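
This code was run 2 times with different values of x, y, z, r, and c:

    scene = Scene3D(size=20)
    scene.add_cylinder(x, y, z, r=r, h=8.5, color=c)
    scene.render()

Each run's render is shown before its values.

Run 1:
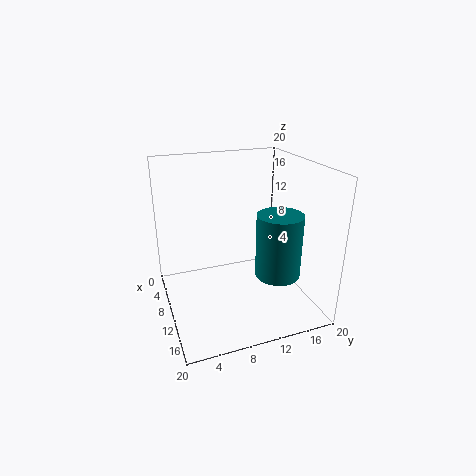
x = 14.5
y = 14
z = 6
r = 3
c = 'teal'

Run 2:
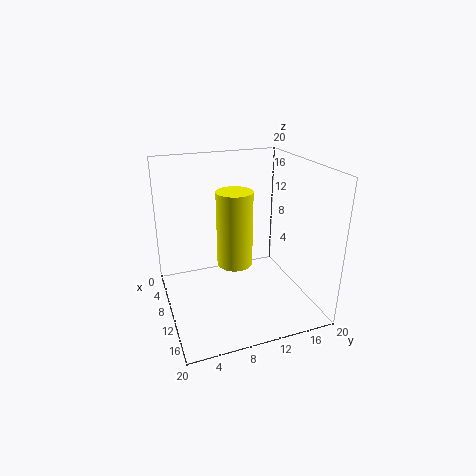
x = 17
y = 7
z = 10.5
r = 2
c = 'yellow'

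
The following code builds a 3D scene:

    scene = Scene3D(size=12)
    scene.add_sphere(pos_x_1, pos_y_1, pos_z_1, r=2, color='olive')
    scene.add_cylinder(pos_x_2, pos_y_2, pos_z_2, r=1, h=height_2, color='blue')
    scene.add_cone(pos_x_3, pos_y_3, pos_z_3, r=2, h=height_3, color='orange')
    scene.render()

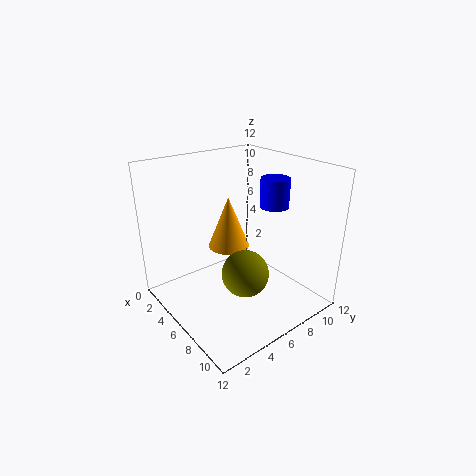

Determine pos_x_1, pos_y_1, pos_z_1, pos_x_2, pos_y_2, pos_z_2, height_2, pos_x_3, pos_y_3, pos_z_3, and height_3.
pos_x_1 = 7; pos_y_1 = 6; pos_z_1 = 3; pos_x_2 = 10; pos_y_2 = 6; pos_z_2 = 10; height_2 = 2; pos_x_3 = 2; pos_y_3 = 8; pos_z_3 = 3; height_3 = 5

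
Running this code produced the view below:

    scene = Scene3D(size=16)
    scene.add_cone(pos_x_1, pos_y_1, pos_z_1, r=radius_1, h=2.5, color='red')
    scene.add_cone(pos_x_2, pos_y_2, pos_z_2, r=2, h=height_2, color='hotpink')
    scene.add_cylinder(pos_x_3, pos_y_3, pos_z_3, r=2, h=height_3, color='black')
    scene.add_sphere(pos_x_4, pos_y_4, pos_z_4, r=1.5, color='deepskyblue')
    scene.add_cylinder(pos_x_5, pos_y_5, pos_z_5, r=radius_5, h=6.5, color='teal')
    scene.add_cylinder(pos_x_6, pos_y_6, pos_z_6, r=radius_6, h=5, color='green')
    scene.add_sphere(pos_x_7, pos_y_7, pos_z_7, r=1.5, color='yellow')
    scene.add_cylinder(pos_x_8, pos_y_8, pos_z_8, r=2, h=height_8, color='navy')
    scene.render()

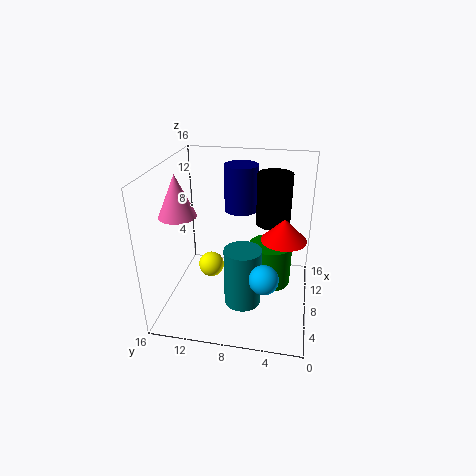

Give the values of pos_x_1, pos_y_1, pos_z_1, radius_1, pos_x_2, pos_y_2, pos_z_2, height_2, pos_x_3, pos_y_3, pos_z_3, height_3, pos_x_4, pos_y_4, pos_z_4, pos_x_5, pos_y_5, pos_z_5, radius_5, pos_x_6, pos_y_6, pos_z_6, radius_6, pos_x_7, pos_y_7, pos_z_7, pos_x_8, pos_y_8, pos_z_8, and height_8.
pos_x_1 = 8.5, pos_y_1 = 3, pos_z_1 = 8, radius_1 = 2.5, pos_x_2 = 6, pos_y_2 = 14, pos_z_2 = 11, height_2 = 4.5, pos_x_3 = 11.5, pos_y_3 = 4.5, pos_z_3 = 8.5, height_3 = 6, pos_x_4 = 3.5, pos_y_4 = 4.5, pos_z_4 = 6, pos_x_5 = 5.5, pos_y_5 = 7, pos_z_5 = 1.5, radius_5 = 2, pos_x_6 = 10, pos_y_6 = 4.5, pos_z_6 = 1.5, radius_6 = 2.5, pos_x_7 = 9, pos_y_7 = 11.5, pos_z_7 = 3.5, pos_x_8 = 12.5, pos_y_8 = 8.5, pos_z_8 = 9.5, height_8 = 5.5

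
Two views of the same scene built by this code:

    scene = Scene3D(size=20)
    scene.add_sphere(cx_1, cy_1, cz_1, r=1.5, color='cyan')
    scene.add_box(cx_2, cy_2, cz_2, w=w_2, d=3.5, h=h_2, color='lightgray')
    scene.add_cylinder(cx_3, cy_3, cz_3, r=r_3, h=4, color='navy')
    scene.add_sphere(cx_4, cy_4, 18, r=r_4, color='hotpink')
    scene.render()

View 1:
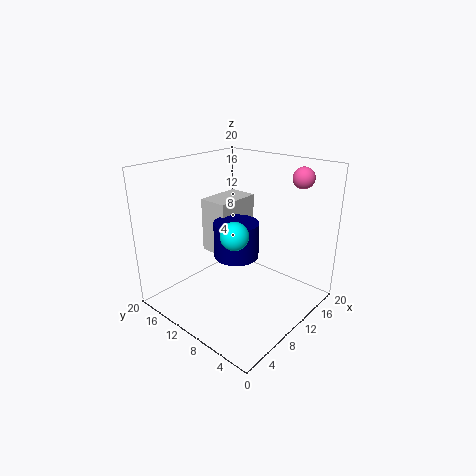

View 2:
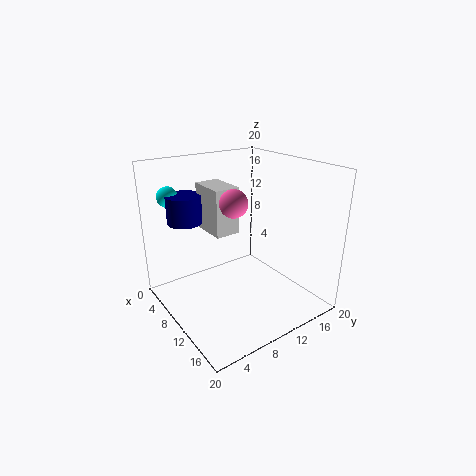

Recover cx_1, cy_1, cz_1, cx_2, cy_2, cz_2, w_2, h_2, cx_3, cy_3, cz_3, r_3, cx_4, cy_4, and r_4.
cx_1 = 2, cy_1 = 3.5, cz_1 = 15, cx_2 = 4, cy_2 = 7, cz_2 = 10.5, w_2 = 5.5, h_2 = 6.5, cx_3 = 4, cy_3 = 5, cz_3 = 11.5, r_3 = 2.5, cx_4 = 17, cy_4 = 4.5, r_4 = 1.5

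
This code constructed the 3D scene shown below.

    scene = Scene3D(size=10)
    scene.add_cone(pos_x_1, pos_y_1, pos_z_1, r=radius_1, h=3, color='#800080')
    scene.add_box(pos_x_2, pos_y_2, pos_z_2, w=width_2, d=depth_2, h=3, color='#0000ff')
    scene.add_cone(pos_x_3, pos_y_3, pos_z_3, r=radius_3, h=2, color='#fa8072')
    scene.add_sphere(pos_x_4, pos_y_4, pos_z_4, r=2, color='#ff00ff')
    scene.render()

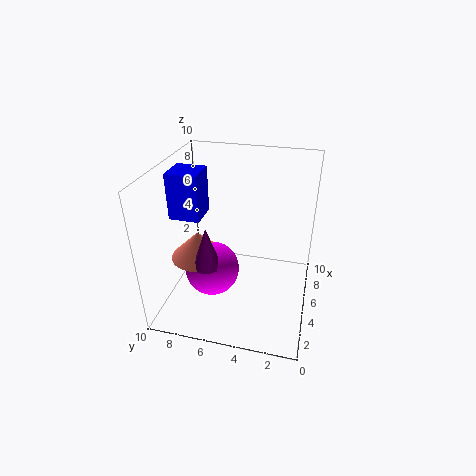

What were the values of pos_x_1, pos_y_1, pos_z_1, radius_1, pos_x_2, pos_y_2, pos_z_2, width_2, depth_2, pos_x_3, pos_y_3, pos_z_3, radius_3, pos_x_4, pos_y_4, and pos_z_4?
pos_x_1 = 4; pos_y_1 = 7; pos_z_1 = 3; radius_1 = 1; pos_x_2 = 3; pos_y_2 = 7; pos_z_2 = 7; width_2 = 2; depth_2 = 2; pos_x_3 = 5; pos_y_3 = 8; pos_z_3 = 3; radius_3 = 2; pos_x_4 = 5; pos_y_4 = 7; pos_z_4 = 2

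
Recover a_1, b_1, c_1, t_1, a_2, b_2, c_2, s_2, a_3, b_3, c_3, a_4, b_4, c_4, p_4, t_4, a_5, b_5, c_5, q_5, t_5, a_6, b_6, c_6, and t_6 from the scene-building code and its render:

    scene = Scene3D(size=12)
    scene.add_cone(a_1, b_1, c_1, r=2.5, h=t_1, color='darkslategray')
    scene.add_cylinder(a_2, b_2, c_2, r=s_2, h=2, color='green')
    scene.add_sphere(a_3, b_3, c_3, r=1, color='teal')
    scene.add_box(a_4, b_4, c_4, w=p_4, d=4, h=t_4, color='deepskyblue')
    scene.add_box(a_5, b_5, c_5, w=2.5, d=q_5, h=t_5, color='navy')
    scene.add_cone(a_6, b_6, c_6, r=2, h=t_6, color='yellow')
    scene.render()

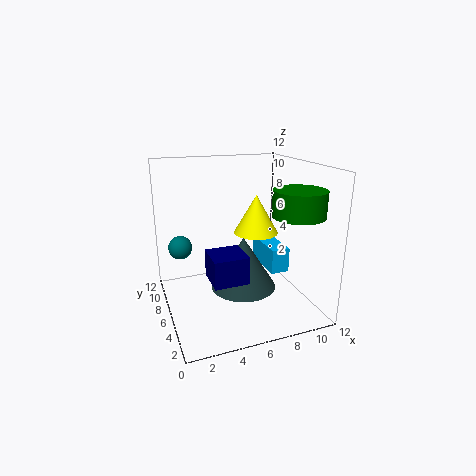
a_1 = 5.5
b_1 = 3.5
c_1 = 3
t_1 = 4
a_2 = 9.5
b_2 = 2.5
c_2 = 8.5
s_2 = 2
a_3 = 1.5
b_3 = 8
c_3 = 5
a_4 = 8
b_4 = 3.5
c_4 = 3.5
p_4 = 1.5
t_4 = 2
a_5 = 2.5
b_5 = 1
c_5 = 4.5
q_5 = 2.5
t_5 = 2
a_6 = 8.5
b_6 = 8
c_6 = 5.5
t_6 = 3.5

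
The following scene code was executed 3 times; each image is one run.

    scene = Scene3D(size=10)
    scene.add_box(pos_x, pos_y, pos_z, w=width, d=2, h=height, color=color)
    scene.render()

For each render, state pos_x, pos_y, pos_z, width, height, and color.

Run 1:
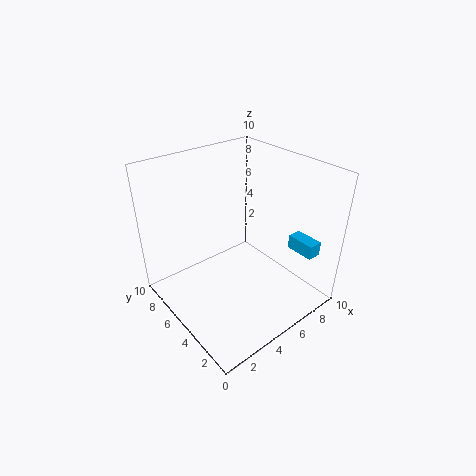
pos_x = 8, pos_y = 1, pos_z = 4, width = 1, height = 1, color = 'deepskyblue'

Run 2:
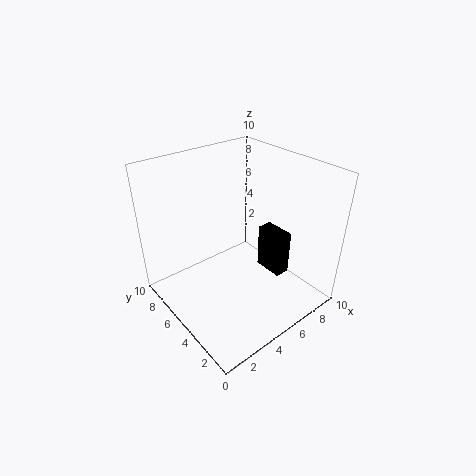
pos_x = 6, pos_y = 2, pos_z = 3, width = 1, height = 3, color = 'black'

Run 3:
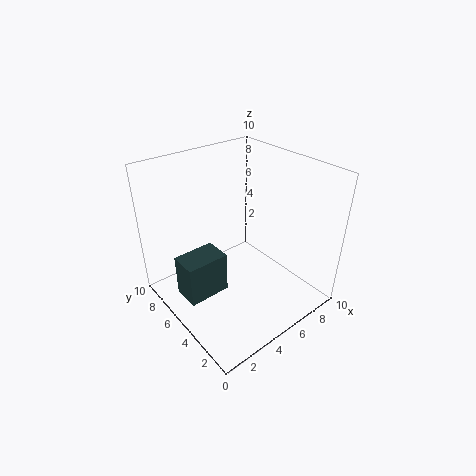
pos_x = 1, pos_y = 5, pos_z = 1, width = 3, height = 3, color = 'darkslategray'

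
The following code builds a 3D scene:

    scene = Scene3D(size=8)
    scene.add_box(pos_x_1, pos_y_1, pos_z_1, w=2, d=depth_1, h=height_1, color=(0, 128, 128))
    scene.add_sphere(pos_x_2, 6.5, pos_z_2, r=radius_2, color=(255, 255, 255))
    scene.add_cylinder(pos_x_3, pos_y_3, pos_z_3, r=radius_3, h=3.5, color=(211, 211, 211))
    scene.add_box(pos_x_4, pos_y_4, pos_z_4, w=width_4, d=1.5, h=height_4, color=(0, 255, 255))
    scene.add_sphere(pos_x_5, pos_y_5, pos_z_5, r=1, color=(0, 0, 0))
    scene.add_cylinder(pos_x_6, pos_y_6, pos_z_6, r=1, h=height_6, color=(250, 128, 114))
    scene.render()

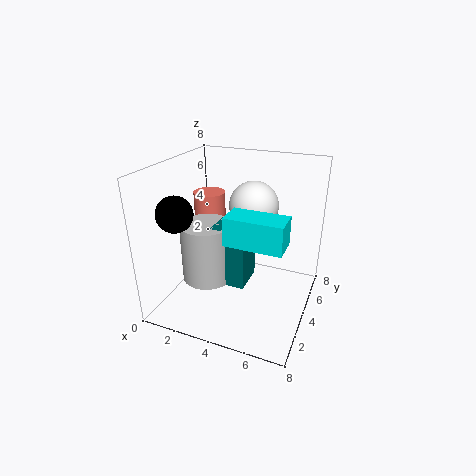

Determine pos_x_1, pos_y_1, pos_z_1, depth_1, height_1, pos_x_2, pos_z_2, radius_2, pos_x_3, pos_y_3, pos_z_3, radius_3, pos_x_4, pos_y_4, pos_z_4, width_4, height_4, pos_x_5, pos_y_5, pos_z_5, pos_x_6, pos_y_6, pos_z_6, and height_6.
pos_x_1 = 2.5
pos_y_1 = 3.5
pos_z_1 = 1
depth_1 = 2
height_1 = 3.5
pos_x_2 = 4
pos_z_2 = 5
radius_2 = 1.5
pos_x_3 = 2
pos_y_3 = 4
pos_z_3 = 1
radius_3 = 1.5
pos_x_4 = 4
pos_y_4 = 2
pos_z_4 = 4.5
width_4 = 3
height_4 = 1.5
pos_x_5 = 1
pos_y_5 = 2.5
pos_z_5 = 5.5
pos_x_6 = 1
pos_y_6 = 6.5
pos_z_6 = 2
height_6 = 3.5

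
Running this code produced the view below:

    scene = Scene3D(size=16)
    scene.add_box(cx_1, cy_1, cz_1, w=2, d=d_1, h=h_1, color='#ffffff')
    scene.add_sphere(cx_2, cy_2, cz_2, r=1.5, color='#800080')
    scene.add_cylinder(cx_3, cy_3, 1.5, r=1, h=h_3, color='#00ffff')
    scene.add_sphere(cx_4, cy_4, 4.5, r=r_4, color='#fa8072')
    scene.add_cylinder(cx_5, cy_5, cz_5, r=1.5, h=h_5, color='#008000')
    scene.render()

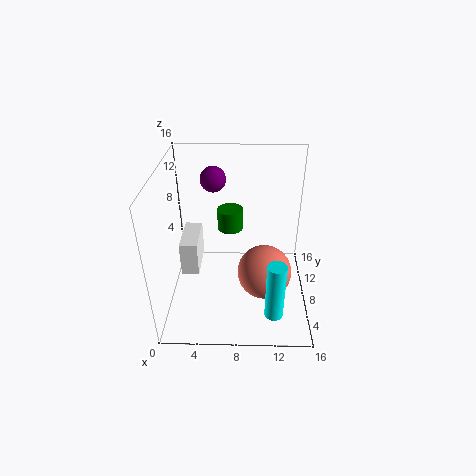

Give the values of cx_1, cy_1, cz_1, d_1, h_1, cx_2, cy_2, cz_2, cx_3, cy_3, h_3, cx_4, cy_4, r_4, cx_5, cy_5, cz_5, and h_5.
cx_1 = 1.5, cy_1 = 7, cz_1 = 3.5, d_1 = 5, h_1 = 4, cx_2 = 5, cy_2 = 12.5, cz_2 = 13, cx_3 = 12, cy_3 = 3, h_3 = 6.5, cx_4 = 11, cy_4 = 6.5, r_4 = 3, cx_5 = 7, cy_5 = 11, cz_5 = 7.5, h_5 = 2.5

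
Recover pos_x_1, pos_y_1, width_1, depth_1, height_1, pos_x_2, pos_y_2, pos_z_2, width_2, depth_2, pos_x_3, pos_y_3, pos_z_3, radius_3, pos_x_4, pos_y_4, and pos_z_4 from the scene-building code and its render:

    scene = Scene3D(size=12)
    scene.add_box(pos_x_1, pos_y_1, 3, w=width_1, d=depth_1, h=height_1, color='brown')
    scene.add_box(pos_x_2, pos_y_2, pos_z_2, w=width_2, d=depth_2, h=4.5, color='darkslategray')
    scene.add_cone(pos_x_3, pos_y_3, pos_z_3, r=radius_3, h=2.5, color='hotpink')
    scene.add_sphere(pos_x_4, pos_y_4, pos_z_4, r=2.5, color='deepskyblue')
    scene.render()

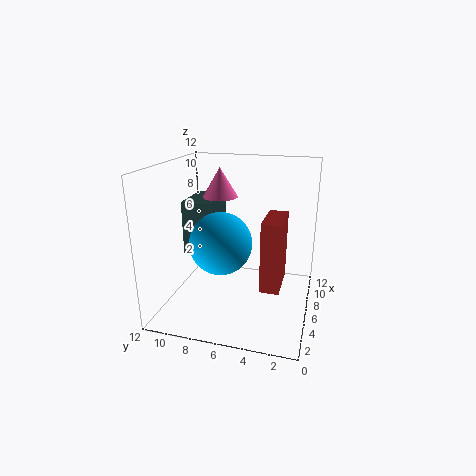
pos_x_1 = 3, pos_y_1 = 2, width_1 = 3.5, depth_1 = 1.5, height_1 = 5.5, pos_x_2 = 5, pos_y_2 = 8, pos_z_2 = 4.5, width_2 = 4, depth_2 = 2.5, pos_x_3 = 7.5, pos_y_3 = 8, pos_z_3 = 9, radius_3 = 1.5, pos_x_4 = 4.5, pos_y_4 = 7, pos_z_4 = 6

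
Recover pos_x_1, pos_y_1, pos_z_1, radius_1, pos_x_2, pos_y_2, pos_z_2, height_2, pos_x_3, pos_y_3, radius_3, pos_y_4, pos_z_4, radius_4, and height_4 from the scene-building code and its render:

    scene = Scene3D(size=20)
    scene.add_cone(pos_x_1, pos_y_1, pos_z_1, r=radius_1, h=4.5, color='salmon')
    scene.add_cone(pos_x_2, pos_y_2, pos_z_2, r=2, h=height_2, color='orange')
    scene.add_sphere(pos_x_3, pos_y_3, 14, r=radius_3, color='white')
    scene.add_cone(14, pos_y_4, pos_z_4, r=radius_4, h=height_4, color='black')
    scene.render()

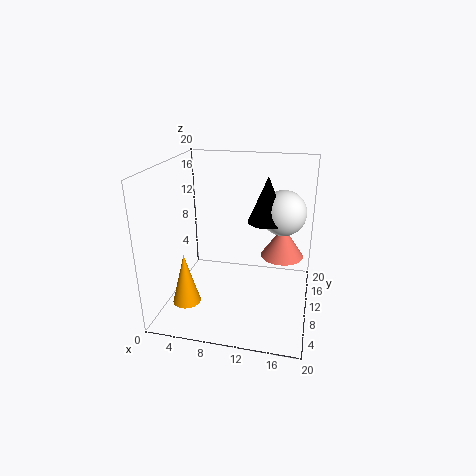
pos_x_1 = 16; pos_y_1 = 12; pos_z_1 = 7; radius_1 = 3; pos_x_2 = 3; pos_y_2 = 7; pos_z_2 = 0.5; height_2 = 7.5; pos_x_3 = 16; pos_y_3 = 10.5; radius_3 = 3; pos_y_4 = 9.5; pos_z_4 = 13; radius_4 = 2.5; height_4 = 6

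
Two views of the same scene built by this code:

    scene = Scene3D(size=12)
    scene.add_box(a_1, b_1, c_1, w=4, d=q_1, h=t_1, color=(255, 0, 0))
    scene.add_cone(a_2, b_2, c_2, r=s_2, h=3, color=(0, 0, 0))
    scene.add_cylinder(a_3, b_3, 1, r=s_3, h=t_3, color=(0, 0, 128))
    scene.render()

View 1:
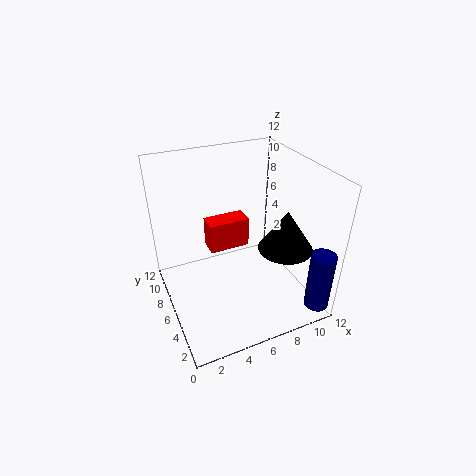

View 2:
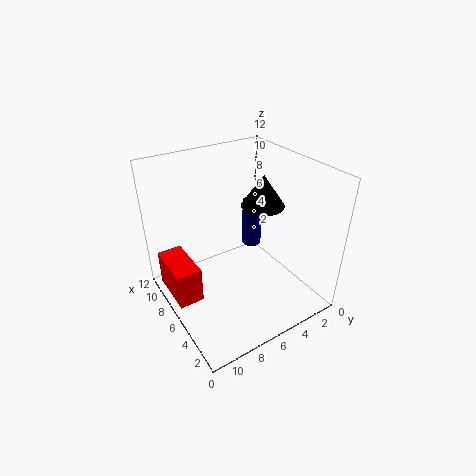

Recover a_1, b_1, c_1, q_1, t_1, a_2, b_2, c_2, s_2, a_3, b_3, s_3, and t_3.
a_1 = 5; b_1 = 10; c_1 = 2; q_1 = 2; t_1 = 3; a_2 = 8; b_2 = 2; c_2 = 7; s_2 = 2; a_3 = 11; b_3 = 1; s_3 = 1; t_3 = 5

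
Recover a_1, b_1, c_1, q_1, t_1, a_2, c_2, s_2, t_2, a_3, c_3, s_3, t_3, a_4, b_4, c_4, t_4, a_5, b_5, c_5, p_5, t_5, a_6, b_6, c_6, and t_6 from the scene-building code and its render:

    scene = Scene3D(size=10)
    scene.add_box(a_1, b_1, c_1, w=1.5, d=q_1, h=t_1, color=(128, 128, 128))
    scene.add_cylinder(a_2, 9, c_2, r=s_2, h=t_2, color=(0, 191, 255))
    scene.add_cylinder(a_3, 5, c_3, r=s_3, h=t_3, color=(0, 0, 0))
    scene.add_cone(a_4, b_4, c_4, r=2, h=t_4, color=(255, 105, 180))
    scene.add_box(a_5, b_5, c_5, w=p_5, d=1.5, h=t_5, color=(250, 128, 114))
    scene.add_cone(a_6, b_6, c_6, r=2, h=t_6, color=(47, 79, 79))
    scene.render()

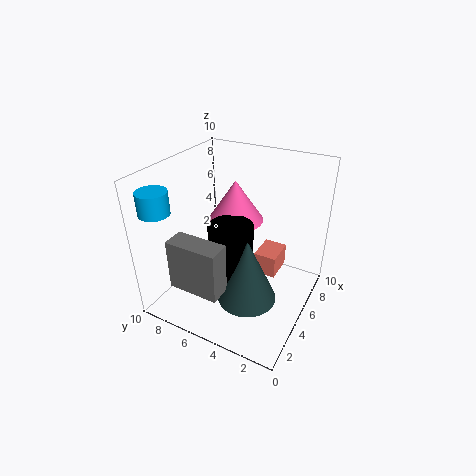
a_1 = 1, b_1 = 4.5, c_1 = 2.5, q_1 = 3.5, t_1 = 3.5, a_2 = 1.5, c_2 = 7.5, s_2 = 1, t_2 = 1.5, a_3 = 4, c_3 = 2, s_3 = 1.5, t_3 = 4.5, a_4 = 6.5, b_4 = 6, c_4 = 5.5, t_4 = 3, a_5 = 4.5, b_5 = 2, c_5 = 3, p_5 = 2, t_5 = 1.5, a_6 = 3.5, b_6 = 3.5, c_6 = 1.5, t_6 = 4.5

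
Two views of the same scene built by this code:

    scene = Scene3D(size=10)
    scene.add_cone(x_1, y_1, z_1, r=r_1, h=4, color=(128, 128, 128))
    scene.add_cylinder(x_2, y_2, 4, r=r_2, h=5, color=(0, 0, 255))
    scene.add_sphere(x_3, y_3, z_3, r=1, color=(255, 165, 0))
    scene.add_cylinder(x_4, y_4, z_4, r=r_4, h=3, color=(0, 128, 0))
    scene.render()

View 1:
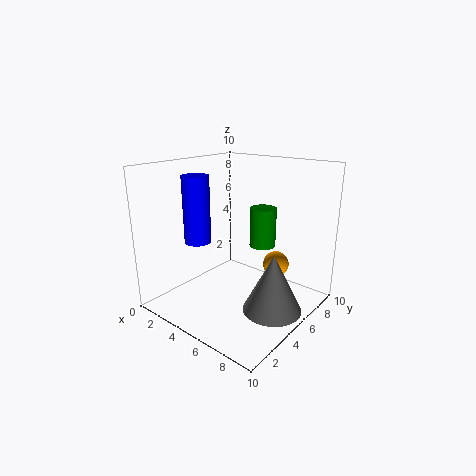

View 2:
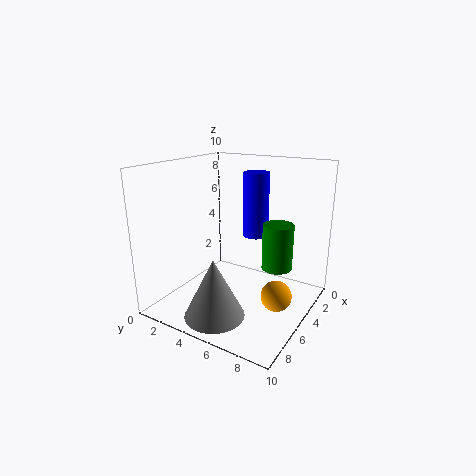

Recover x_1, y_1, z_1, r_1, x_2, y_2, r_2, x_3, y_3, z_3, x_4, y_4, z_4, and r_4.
x_1 = 8; y_1 = 5; z_1 = 0.5; r_1 = 2; x_2 = 1.5; y_2 = 4.5; r_2 = 1; x_3 = 6; y_3 = 8.5; z_3 = 2; x_4 = 5; y_4 = 8; z_4 = 3.5; r_4 = 1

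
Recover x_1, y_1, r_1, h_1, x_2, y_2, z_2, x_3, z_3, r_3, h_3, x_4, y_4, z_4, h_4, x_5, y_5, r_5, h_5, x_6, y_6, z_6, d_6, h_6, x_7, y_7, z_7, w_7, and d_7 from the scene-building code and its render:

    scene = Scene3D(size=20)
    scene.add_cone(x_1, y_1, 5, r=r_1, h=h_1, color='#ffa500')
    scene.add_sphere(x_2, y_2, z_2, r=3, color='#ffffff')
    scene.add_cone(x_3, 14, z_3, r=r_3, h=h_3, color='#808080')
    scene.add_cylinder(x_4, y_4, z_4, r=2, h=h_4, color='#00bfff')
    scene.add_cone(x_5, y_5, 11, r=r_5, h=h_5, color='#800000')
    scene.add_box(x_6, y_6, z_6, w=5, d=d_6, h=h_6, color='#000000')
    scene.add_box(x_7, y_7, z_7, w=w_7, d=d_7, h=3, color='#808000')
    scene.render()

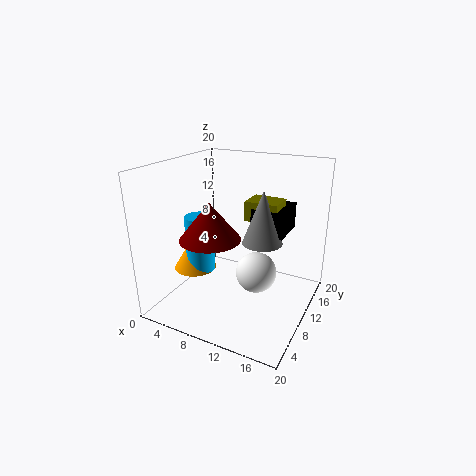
x_1 = 4; y_1 = 8; r_1 = 3; h_1 = 5; x_2 = 12; y_2 = 12; z_2 = 4; x_3 = 12; z_3 = 8; r_3 = 3; h_3 = 8; x_4 = 5; y_4 = 8; z_4 = 5; h_4 = 8; x_5 = 8; y_5 = 6; r_5 = 4; h_5 = 5; x_6 = 10; y_6 = 14; z_6 = 9; d_6 = 6; h_6 = 4; x_7 = 9; y_7 = 14; z_7 = 11; w_7 = 5; d_7 = 4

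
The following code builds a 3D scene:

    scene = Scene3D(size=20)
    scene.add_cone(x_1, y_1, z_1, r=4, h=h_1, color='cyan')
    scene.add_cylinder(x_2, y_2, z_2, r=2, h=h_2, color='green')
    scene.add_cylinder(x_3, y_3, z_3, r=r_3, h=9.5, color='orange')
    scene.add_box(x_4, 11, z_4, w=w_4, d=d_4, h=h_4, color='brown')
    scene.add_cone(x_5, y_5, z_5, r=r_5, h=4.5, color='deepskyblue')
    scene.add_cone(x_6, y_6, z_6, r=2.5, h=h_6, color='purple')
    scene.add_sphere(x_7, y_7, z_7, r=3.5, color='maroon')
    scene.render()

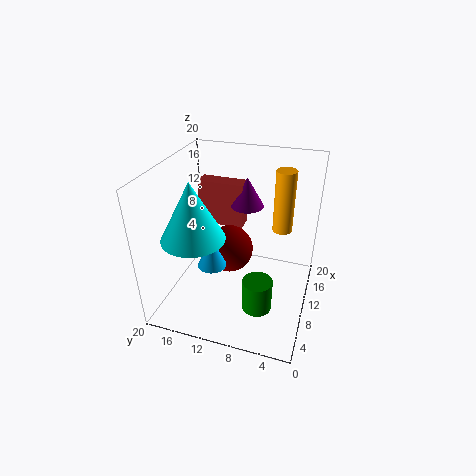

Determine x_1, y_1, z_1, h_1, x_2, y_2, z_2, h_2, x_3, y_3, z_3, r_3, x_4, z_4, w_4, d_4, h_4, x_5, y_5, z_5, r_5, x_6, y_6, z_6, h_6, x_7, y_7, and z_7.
x_1 = 4.5
y_1 = 14
z_1 = 12.5
h_1 = 7.5
x_2 = 6
y_2 = 6
z_2 = 2
h_2 = 4.5
x_3 = 16.5
y_3 = 5
z_3 = 8.5
r_3 = 1.5
x_4 = 15
z_4 = 8.5
w_4 = 2.5
d_4 = 7
h_4 = 7
x_5 = 7.5
y_5 = 13
z_5 = 6.5
r_5 = 2
x_6 = 16
y_6 = 10.5
z_6 = 12
h_6 = 4.5
x_7 = 12
y_7 = 12
z_7 = 6.5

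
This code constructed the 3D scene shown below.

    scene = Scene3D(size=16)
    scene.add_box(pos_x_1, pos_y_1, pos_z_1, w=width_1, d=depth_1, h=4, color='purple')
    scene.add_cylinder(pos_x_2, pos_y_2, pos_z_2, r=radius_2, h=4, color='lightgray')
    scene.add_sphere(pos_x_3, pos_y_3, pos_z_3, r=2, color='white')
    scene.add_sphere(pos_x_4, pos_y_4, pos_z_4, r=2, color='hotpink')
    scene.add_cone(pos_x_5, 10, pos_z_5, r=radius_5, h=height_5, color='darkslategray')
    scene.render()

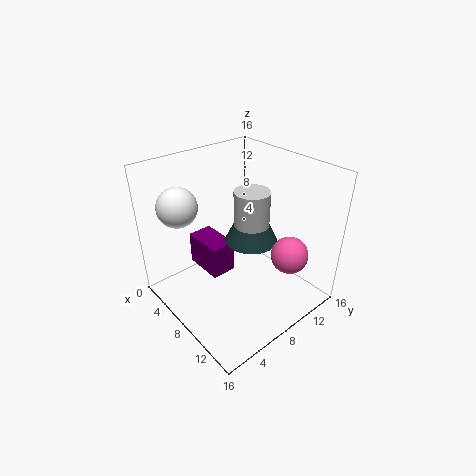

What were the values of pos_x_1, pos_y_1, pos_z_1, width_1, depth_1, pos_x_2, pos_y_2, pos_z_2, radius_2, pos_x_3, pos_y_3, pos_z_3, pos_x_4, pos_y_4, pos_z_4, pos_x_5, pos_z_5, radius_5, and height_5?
pos_x_1 = 1, pos_y_1 = 6, pos_z_1 = 2, width_1 = 5, depth_1 = 3, pos_x_2 = 8, pos_y_2 = 10, pos_z_2 = 9, radius_2 = 2, pos_x_3 = 6, pos_y_3 = 2, pos_z_3 = 13, pos_x_4 = 13, pos_y_4 = 11, pos_z_4 = 7, pos_x_5 = 8, pos_z_5 = 7, radius_5 = 3, height_5 = 6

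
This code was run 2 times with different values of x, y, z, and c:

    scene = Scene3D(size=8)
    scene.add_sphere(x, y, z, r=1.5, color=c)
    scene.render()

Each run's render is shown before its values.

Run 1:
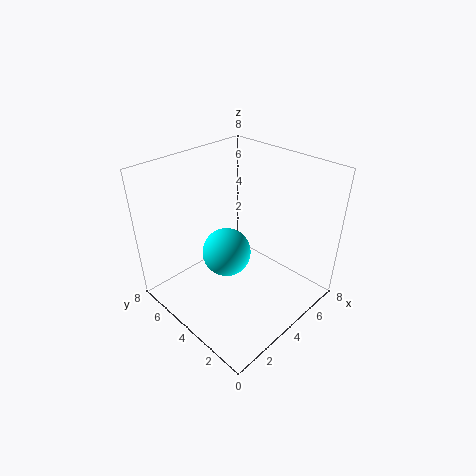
x = 4.5, y = 5.5, z = 2, c = 'cyan'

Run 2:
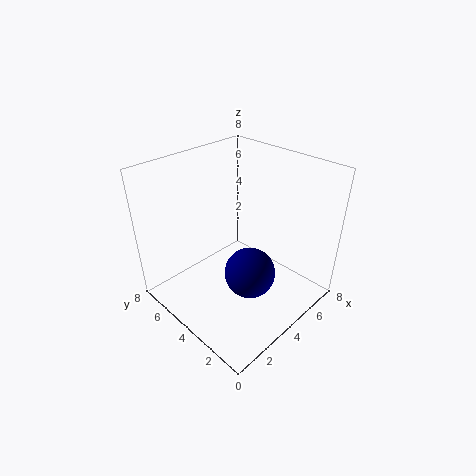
x = 4.5, y = 3.5, z = 1.5, c = 'navy'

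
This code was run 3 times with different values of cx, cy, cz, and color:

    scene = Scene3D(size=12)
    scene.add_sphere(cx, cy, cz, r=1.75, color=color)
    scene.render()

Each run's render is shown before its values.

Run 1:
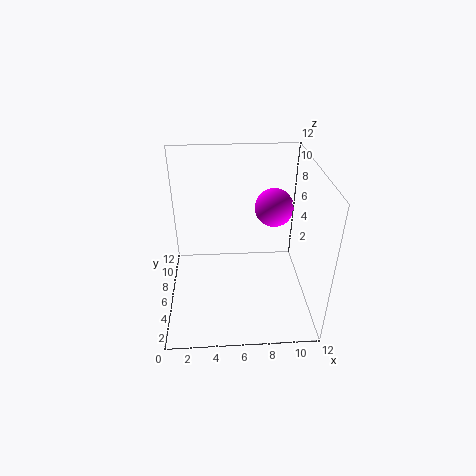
cx = 9.5, cy = 9.25, cz = 7, color = 'magenta'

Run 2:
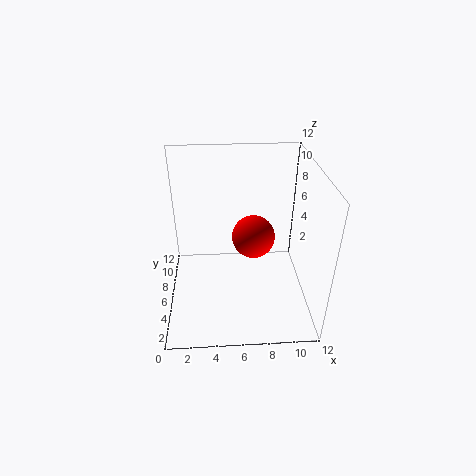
cx = 7.25, cy = 5.75, cz = 6.25, color = 'red'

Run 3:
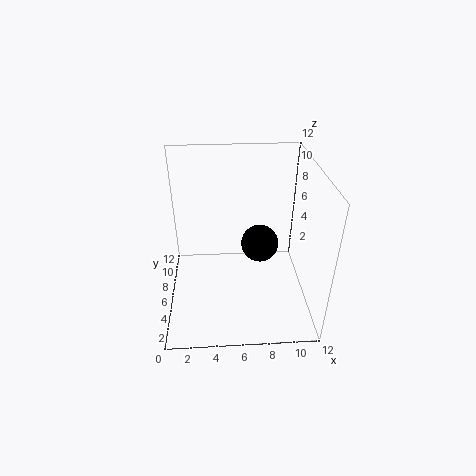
cx = 8.25, cy = 8.75, cz = 3.5, color = 'black'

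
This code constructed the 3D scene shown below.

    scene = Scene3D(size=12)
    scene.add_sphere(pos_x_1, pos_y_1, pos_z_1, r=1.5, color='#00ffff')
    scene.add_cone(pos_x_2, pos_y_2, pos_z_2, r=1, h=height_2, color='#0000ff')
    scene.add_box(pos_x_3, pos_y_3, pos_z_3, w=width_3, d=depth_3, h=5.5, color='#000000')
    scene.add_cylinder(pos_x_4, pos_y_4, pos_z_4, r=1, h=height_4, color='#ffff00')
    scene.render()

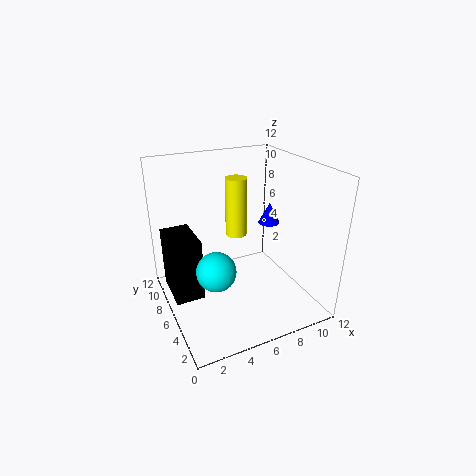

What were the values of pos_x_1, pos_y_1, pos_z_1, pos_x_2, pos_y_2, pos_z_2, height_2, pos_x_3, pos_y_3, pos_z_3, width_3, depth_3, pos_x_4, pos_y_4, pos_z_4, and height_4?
pos_x_1 = 3, pos_y_1 = 3.5, pos_z_1 = 5, pos_x_2 = 10.5, pos_y_2 = 8.5, pos_z_2 = 5.5, height_2 = 2, pos_x_3 = 0.5, pos_y_3 = 6.5, pos_z_3 = 0.5, width_3 = 2.5, depth_3 = 4, pos_x_4 = 7.5, pos_y_4 = 9.5, pos_z_4 = 4.5, height_4 = 5.5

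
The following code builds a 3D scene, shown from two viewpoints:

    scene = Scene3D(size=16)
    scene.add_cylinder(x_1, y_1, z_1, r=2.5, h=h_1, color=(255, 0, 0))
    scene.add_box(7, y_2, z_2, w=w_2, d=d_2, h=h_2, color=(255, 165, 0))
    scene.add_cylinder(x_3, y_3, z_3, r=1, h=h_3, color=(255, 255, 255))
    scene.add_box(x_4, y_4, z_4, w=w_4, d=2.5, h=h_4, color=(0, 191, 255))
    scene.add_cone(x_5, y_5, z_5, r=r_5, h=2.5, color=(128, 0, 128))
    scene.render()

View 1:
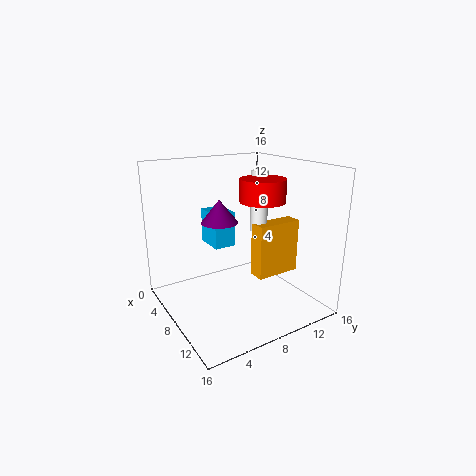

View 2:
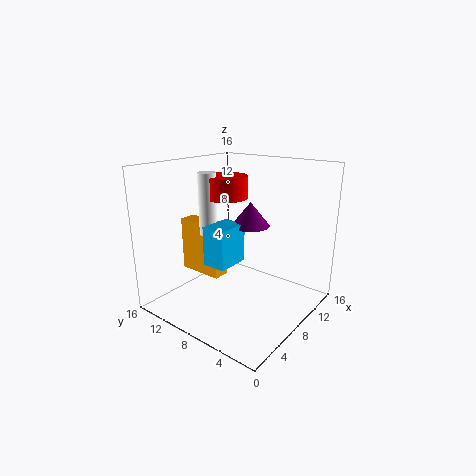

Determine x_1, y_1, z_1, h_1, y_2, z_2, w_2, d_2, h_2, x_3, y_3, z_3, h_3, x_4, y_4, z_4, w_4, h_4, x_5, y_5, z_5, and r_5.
x_1 = 9, y_1 = 10.5, z_1 = 12, h_1 = 2.5, y_2 = 10.5, z_2 = 2.5, w_2 = 2, d_2 = 5.5, h_2 = 6.5, x_3 = 7, y_3 = 11.5, z_3 = 8, h_3 = 7, x_4 = 3, y_4 = 6, z_4 = 6.5, w_4 = 3.5, h_4 = 4, x_5 = 7.5, y_5 = 6, z_5 = 10, r_5 = 2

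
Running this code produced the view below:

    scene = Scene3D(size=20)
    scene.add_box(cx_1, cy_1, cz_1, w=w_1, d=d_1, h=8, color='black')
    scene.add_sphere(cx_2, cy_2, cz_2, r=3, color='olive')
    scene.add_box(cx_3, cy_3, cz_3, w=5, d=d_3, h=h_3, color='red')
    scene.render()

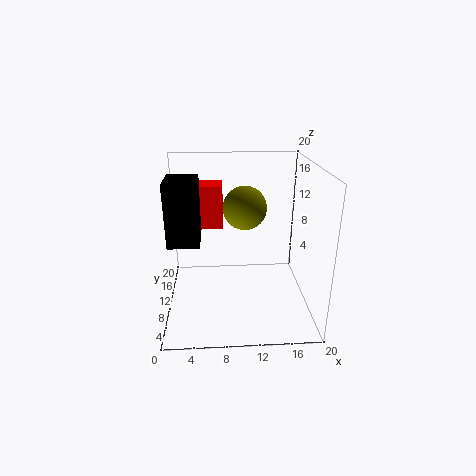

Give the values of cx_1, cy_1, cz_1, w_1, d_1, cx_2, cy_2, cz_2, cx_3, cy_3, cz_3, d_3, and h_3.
cx_1 = 1, cy_1 = 5, cz_1 = 11, w_1 = 4, d_1 = 5, cx_2 = 11, cy_2 = 11, cz_2 = 14, cx_3 = 3, cy_3 = 11, cz_3 = 11, d_3 = 4, h_3 = 6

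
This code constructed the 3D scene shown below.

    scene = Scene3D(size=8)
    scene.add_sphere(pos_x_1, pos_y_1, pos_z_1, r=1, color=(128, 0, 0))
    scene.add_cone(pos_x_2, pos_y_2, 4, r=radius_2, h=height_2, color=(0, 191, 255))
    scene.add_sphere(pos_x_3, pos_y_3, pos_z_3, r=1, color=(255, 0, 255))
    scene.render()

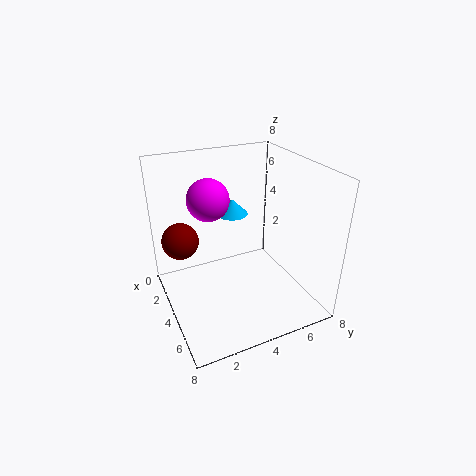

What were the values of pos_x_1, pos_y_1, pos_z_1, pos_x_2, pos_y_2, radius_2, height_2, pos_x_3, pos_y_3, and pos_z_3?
pos_x_1 = 3, pos_y_1 = 1, pos_z_1 = 4, pos_x_2 = 1, pos_y_2 = 5, radius_2 = 1, height_2 = 1, pos_x_3 = 5, pos_y_3 = 2, pos_z_3 = 7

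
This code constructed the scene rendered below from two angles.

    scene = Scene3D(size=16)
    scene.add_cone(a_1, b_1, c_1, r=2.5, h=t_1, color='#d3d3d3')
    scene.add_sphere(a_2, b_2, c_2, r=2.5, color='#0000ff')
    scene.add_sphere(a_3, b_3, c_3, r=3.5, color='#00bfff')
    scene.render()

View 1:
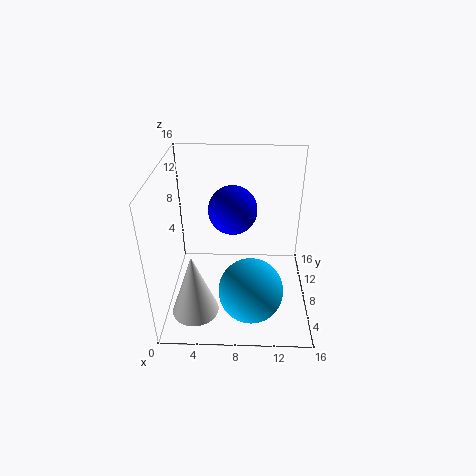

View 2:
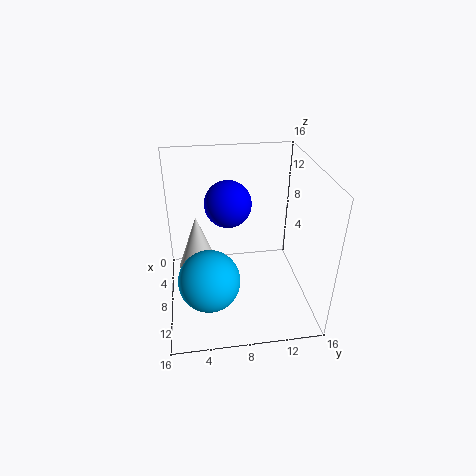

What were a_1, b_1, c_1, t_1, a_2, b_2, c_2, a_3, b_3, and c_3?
a_1 = 3.5; b_1 = 3.5; c_1 = 1.5; t_1 = 7; a_2 = 7.5; b_2 = 7; c_2 = 12; a_3 = 9.5; b_3 = 4.5; c_3 = 3.5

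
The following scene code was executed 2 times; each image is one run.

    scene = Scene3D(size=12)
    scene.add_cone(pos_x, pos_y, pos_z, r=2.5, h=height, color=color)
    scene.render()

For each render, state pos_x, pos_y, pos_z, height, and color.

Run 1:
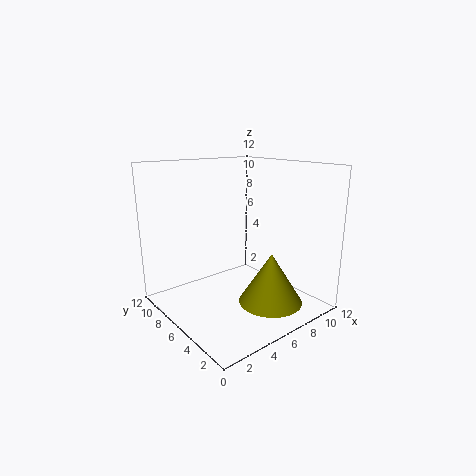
pos_x = 6.5, pos_y = 2.5, pos_z = 1.5, height = 4, color = 'olive'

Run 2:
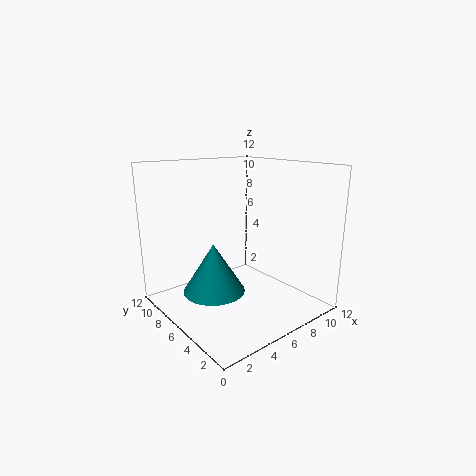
pos_x = 3.5, pos_y = 6, pos_z = 2, height = 4, color = 'teal'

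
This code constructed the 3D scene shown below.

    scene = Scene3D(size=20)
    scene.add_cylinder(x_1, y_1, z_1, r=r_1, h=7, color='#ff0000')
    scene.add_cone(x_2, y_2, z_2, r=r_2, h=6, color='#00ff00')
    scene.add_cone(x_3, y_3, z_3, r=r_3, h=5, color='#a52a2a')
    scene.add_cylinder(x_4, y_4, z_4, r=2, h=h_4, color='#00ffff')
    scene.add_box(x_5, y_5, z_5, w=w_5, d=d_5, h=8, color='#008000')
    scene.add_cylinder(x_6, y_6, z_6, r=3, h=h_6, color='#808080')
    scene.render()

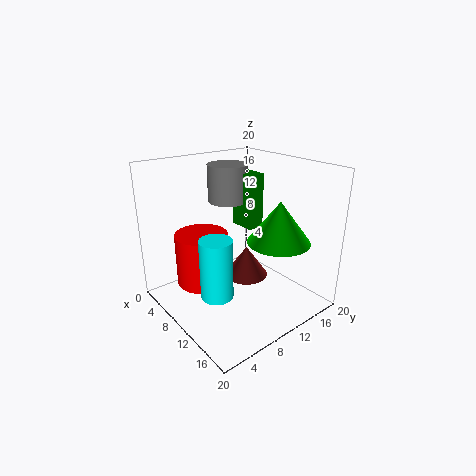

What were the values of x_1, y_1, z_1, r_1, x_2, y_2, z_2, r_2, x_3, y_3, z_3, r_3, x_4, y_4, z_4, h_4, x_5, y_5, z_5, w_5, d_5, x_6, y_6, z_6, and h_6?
x_1 = 8.5
y_1 = 5
z_1 = 4.5
r_1 = 3.5
x_2 = 13
y_2 = 15
z_2 = 9
r_2 = 4.5
x_3 = 6
y_3 = 15
z_3 = 0.5
r_3 = 3.5
x_4 = 14
y_4 = 3.5
z_4 = 5.5
h_4 = 7.5
x_5 = 5
y_5 = 13
z_5 = 10
w_5 = 4
d_5 = 2.5
x_6 = 4.5
y_6 = 12.5
z_6 = 13.5
h_6 = 5.5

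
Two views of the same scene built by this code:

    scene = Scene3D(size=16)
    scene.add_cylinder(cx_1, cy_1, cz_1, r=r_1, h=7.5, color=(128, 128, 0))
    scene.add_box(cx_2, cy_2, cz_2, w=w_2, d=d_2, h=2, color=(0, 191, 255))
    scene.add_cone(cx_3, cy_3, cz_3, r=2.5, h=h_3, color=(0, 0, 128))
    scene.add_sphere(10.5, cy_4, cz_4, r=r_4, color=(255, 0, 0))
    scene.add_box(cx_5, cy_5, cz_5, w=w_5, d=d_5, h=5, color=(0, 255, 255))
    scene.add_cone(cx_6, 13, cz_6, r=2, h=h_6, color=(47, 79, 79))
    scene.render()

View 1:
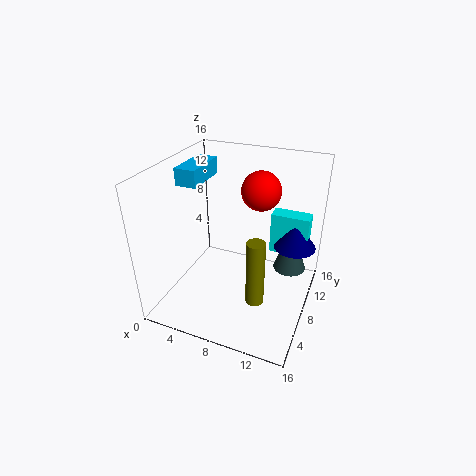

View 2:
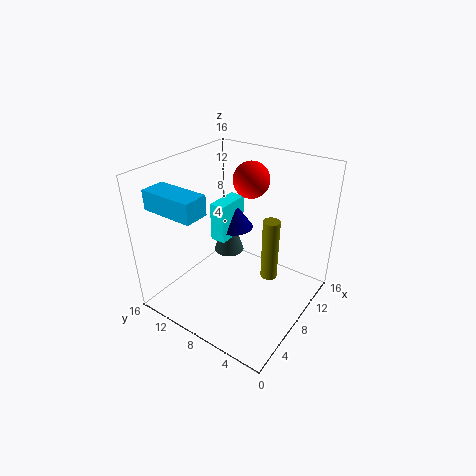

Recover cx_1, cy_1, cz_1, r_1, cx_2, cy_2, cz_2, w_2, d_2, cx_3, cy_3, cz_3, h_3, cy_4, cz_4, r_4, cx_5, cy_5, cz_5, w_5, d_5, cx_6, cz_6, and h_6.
cx_1 = 11, cy_1 = 5.5, cz_1 = 2, r_1 = 1, cx_2 = 0.5, cy_2 = 8, cz_2 = 13, w_2 = 2.5, d_2 = 5.5, cx_3 = 13.5, cy_3 = 12.5, cz_3 = 5.5, h_3 = 3.5, cy_4 = 8, cz_4 = 14, r_4 = 2, cx_5 = 10.5, cy_5 = 12, cz_5 = 4.5, w_5 = 4.5, d_5 = 2, cx_6 = 13, cz_6 = 2, h_6 = 6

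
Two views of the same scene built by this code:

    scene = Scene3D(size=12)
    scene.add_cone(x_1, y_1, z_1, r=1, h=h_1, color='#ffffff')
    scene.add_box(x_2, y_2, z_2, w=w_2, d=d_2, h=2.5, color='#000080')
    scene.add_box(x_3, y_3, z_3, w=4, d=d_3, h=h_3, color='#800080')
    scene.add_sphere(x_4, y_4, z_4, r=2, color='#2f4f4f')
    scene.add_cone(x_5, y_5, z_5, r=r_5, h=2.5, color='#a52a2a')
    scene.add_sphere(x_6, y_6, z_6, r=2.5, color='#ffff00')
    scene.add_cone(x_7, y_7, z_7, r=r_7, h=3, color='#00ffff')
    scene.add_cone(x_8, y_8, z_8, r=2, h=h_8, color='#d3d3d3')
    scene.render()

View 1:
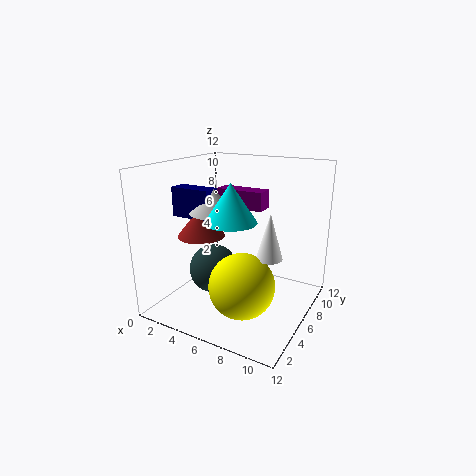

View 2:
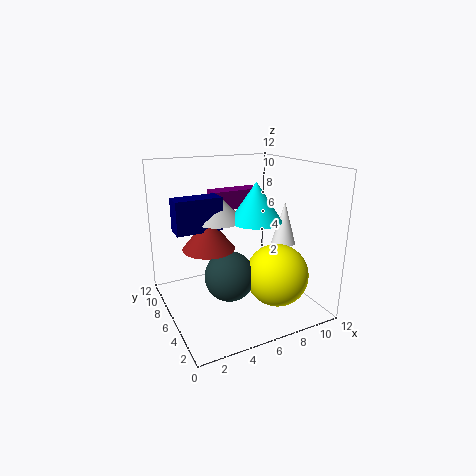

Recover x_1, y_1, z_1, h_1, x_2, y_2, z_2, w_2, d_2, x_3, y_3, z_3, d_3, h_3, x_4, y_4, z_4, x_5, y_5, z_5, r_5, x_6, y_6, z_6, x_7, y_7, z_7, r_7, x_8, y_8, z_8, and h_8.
x_1 = 9.5, y_1 = 4.5, z_1 = 5.5, h_1 = 3.5, x_2 = 0.5, y_2 = 4.5, z_2 = 7.5, w_2 = 3.5, d_2 = 1.5, x_3 = 4, y_3 = 6, z_3 = 8.5, d_3 = 1.5, h_3 = 1.5, x_4 = 4.5, y_4 = 4.5, z_4 = 3.5, x_5 = 3, y_5 = 5, z_5 = 6, r_5 = 2, x_6 = 8, y_6 = 3, z_6 = 3.5, x_7 = 6.5, y_7 = 4, z_7 = 8, r_7 = 2, x_8 = 4, y_8 = 5.5, z_8 = 8, h_8 = 2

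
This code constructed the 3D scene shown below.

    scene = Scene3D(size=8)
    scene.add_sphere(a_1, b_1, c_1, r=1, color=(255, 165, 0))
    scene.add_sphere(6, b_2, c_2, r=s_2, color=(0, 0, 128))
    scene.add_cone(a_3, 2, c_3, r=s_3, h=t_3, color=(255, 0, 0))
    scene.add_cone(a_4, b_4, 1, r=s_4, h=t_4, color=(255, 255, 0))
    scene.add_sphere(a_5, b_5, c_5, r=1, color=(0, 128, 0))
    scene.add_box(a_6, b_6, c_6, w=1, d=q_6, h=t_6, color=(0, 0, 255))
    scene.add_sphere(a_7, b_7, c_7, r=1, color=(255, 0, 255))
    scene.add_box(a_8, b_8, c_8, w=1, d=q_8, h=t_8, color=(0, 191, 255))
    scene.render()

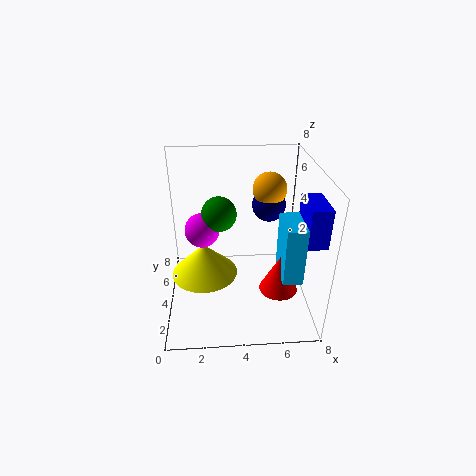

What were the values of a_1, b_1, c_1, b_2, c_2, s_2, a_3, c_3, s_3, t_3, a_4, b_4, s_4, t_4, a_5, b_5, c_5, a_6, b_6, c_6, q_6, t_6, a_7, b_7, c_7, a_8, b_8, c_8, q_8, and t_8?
a_1 = 6, b_1 = 6, c_1 = 6, b_2 = 6, c_2 = 5, s_2 = 1, a_3 = 6, c_3 = 2, s_3 = 1, t_3 = 2, a_4 = 2, b_4 = 5, s_4 = 2, t_4 = 2, a_5 = 3, b_5 = 5, c_5 = 5, a_6 = 7, b_6 = 1, c_6 = 5, q_6 = 2, t_6 = 2, a_7 = 2, b_7 = 5, c_7 = 4, a_8 = 6, b_8 = 1, c_8 = 3, q_8 = 2, t_8 = 3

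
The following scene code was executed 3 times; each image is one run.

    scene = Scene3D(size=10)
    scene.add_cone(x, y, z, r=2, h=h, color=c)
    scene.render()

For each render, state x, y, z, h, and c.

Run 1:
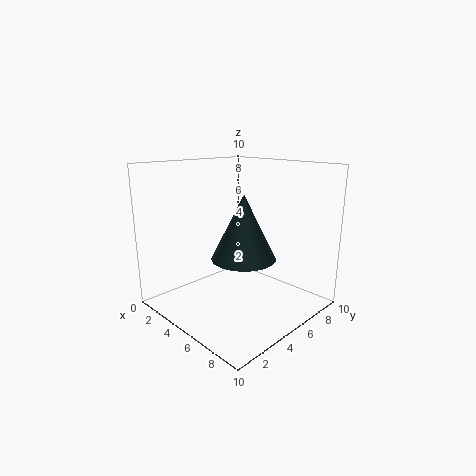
x = 7, y = 3.5, z = 4.5, h = 4, c = 'darkslategray'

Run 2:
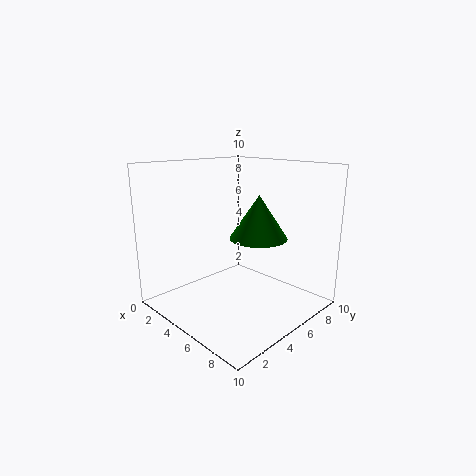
x = 6, y = 6, z = 5, h = 3, c = 'green'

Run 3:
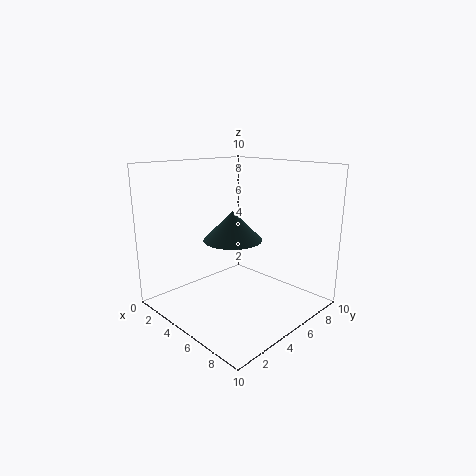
x = 5, y = 4.5, z = 5, h = 2, c = 'darkslategray'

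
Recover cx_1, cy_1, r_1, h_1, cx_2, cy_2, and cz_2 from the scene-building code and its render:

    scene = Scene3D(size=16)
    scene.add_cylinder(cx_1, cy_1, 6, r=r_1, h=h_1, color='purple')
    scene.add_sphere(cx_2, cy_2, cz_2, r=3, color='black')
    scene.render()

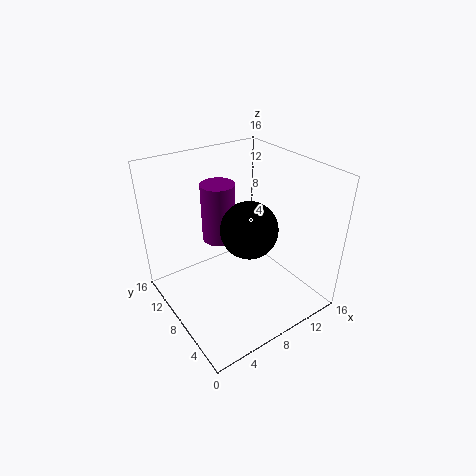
cx_1 = 8; cy_1 = 12; r_1 = 2; h_1 = 7; cx_2 = 8; cy_2 = 6; cz_2 = 10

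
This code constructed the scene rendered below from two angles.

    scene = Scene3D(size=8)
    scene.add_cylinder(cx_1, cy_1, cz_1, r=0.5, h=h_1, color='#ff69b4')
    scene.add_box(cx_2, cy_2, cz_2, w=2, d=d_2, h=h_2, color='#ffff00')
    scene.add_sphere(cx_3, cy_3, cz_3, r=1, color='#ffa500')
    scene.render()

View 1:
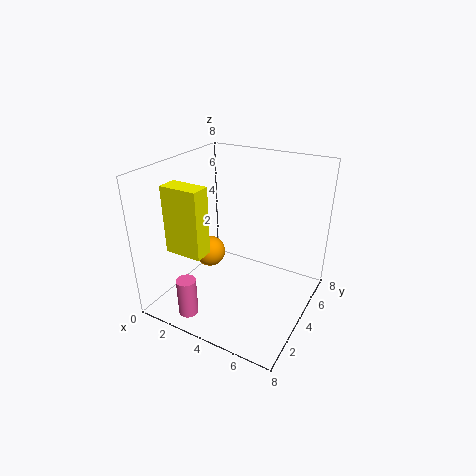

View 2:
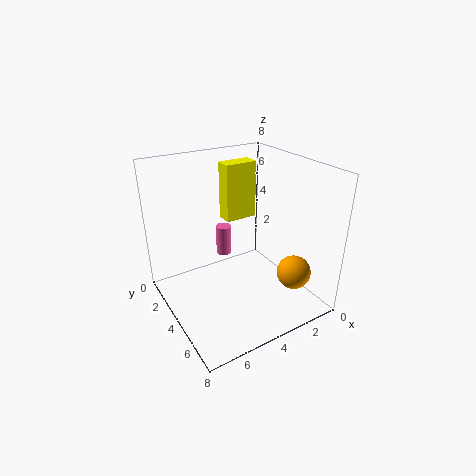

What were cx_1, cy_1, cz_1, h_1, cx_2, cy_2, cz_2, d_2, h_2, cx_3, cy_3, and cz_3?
cx_1 = 3
cy_1 = 0.5
cz_1 = 1
h_1 = 2
cx_2 = 1.5
cy_2 = 1
cz_2 = 4
d_2 = 1
h_2 = 3.5
cx_3 = 1
cy_3 = 5.5
cz_3 = 1.5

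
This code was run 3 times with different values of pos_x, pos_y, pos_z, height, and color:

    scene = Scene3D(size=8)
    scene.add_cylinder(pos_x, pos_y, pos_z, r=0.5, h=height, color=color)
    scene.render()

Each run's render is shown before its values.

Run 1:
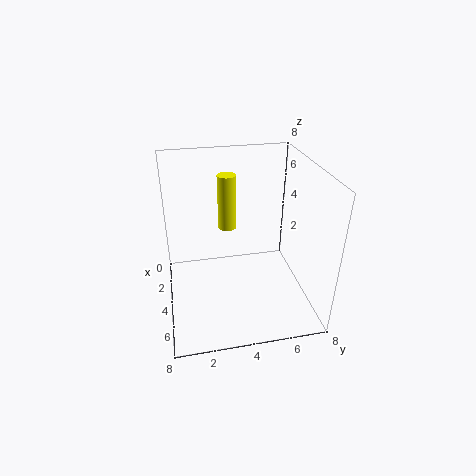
pos_x = 3.5, pos_y = 3.5, pos_z = 4.5, height = 3, color = 'yellow'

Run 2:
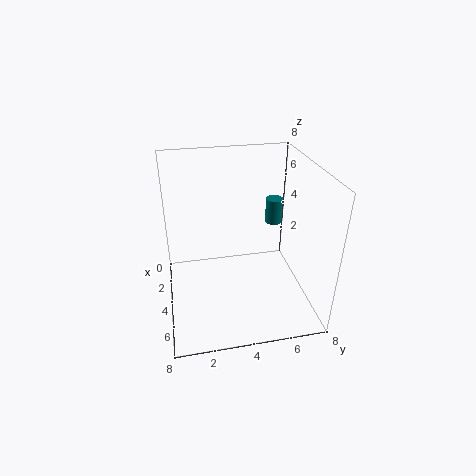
pos_x = 2.5, pos_y = 6.5, pos_z = 4, height = 1.5, color = 'teal'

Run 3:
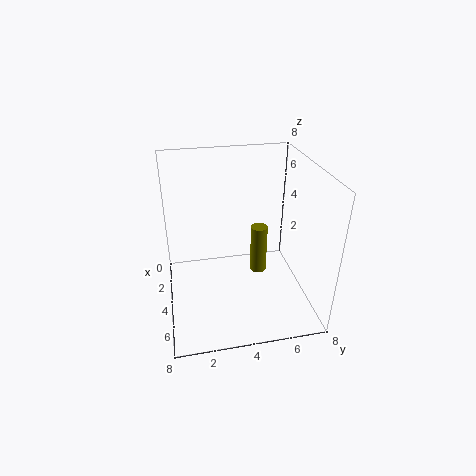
pos_x = 3, pos_y = 5.5, pos_z = 1, height = 3, color = 'olive'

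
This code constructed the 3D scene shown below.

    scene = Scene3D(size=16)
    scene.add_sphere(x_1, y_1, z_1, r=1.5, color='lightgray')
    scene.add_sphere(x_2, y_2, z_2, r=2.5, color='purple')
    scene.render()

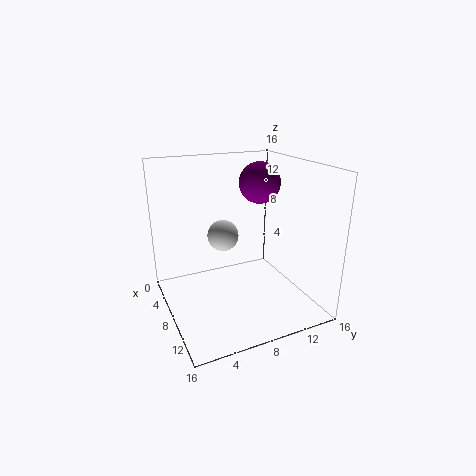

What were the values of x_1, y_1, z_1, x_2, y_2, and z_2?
x_1 = 11; y_1 = 5; z_1 = 10; x_2 = 4.5; y_2 = 12.5; z_2 = 13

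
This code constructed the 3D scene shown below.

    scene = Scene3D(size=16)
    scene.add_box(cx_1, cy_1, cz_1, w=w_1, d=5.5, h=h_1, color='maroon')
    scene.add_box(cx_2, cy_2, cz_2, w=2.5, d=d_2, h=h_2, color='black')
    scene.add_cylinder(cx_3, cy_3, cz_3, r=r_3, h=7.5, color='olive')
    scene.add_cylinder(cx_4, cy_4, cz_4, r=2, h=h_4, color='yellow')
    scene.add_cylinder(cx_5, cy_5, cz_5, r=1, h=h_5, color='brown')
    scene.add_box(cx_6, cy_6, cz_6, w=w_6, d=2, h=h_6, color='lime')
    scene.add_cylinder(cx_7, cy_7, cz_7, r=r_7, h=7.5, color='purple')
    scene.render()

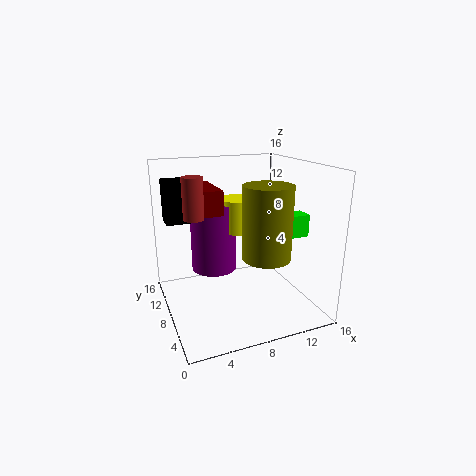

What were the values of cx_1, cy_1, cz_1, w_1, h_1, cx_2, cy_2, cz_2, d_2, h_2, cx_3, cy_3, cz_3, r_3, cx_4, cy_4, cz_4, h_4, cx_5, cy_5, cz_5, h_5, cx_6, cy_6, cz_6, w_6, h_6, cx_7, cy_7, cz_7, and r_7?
cx_1 = 2.5
cy_1 = 5.5
cz_1 = 11.5
w_1 = 3
h_1 = 2.5
cx_2 = 0.5
cy_2 = 9
cz_2 = 10
d_2 = 2.5
h_2 = 4.5
cx_3 = 9.5
cy_3 = 4
cz_3 = 7
r_3 = 2.5
cx_4 = 8
cy_4 = 8
cz_4 = 9
h_4 = 3.5
cx_5 = 2.5
cy_5 = 5.5
cz_5 = 11.5
h_5 = 4
cx_6 = 11.5
cy_6 = 5.5
cz_6 = 8
w_6 = 4
h_6 = 2.5
cx_7 = 5.5
cy_7 = 9
cz_7 = 4.5
r_7 = 2.5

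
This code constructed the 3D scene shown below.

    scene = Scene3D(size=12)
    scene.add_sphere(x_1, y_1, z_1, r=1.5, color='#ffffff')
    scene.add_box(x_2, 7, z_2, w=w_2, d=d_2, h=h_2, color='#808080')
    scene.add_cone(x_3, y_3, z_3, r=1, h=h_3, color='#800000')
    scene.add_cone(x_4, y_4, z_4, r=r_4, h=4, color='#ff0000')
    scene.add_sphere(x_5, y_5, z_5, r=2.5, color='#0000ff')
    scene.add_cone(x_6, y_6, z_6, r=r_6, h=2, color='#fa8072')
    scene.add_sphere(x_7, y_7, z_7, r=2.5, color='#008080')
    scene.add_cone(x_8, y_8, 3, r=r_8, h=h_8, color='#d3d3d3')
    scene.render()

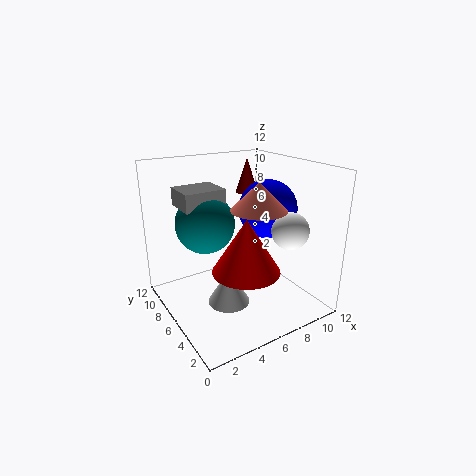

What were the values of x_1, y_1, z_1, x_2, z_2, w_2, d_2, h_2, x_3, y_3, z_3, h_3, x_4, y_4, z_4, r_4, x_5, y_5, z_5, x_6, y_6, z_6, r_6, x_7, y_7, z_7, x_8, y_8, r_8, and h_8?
x_1 = 9; y_1 = 3; z_1 = 7; x_2 = 2; z_2 = 8.5; w_2 = 3.5; d_2 = 3; h_2 = 1.5; x_3 = 8.5; y_3 = 8.5; z_3 = 9; h_3 = 3; x_4 = 4.5; y_4 = 2.5; z_4 = 5; r_4 = 2.5; x_5 = 9; y_5 = 6; z_5 = 8; x_6 = 5.5; y_6 = 2.5; z_6 = 9.5; r_6 = 2; x_7 = 4; y_7 = 8; z_7 = 7; x_8 = 3; y_8 = 2.5; r_8 = 1.5; h_8 = 2.5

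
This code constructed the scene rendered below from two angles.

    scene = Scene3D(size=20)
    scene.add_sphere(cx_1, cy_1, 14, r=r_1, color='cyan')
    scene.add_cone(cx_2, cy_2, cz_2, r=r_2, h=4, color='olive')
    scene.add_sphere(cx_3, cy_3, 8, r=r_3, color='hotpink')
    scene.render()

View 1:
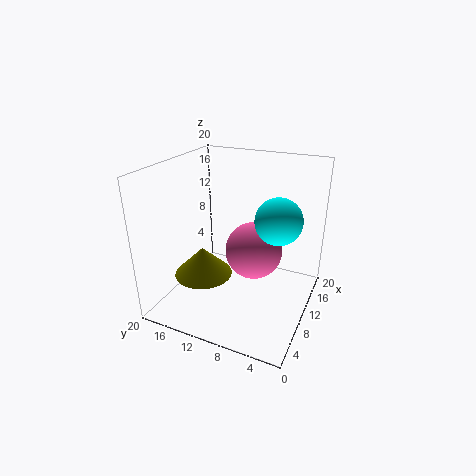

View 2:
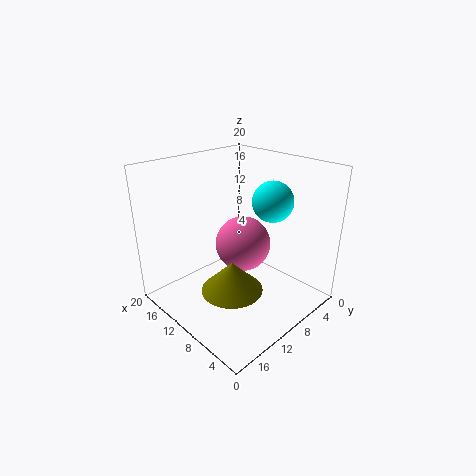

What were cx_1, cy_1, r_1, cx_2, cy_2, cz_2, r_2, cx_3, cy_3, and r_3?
cx_1 = 9
cy_1 = 4
r_1 = 3
cx_2 = 7
cy_2 = 14
cz_2 = 5
r_2 = 4
cx_3 = 11
cy_3 = 8
r_3 = 4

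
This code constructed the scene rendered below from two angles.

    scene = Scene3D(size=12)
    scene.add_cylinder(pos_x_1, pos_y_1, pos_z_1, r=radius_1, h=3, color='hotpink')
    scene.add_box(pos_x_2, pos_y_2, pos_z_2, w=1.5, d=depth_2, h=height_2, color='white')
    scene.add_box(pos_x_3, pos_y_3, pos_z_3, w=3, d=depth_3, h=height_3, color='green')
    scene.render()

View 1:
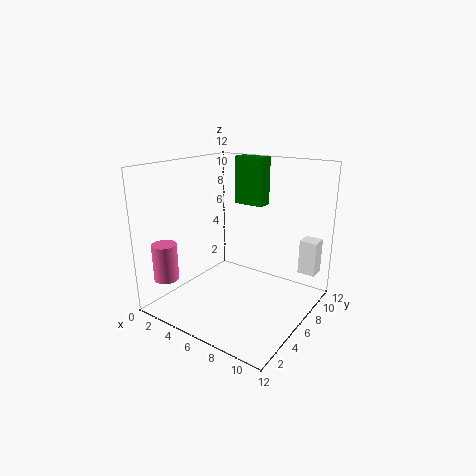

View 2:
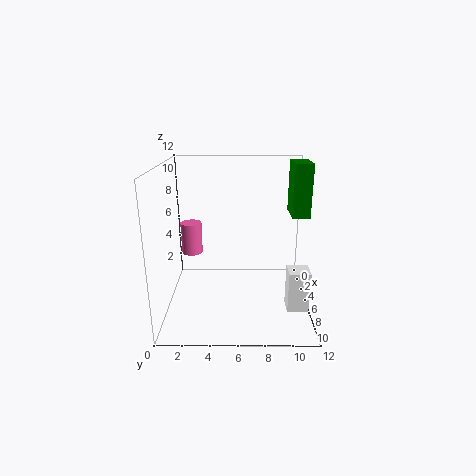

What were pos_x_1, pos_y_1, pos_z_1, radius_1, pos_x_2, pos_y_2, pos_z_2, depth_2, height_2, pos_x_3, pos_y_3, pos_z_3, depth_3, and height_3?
pos_x_1 = 2; pos_y_1 = 1.5; pos_z_1 = 3; radius_1 = 1; pos_x_2 = 10; pos_y_2 = 9.5; pos_z_2 = 2.5; depth_2 = 1.5; height_2 = 3; pos_x_3 = 2.5; pos_y_3 = 10.5; pos_z_3 = 7.5; depth_3 = 1.5; height_3 = 4.5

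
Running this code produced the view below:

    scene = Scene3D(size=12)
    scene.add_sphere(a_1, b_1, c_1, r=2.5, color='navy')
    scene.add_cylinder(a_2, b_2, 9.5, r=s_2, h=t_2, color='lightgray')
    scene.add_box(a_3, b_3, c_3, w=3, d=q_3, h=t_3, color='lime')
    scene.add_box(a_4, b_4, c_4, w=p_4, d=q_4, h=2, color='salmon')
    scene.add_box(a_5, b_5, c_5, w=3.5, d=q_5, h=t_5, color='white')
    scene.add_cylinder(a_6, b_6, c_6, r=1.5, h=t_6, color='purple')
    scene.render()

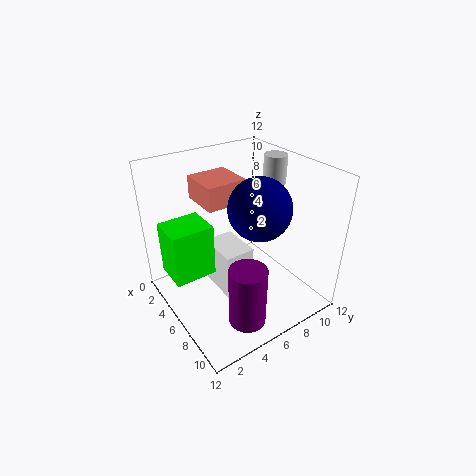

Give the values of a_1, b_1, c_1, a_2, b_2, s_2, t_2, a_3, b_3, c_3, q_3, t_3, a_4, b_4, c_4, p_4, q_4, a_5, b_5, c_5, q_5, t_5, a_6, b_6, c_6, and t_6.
a_1 = 7.5
b_1 = 7
c_1 = 9
a_2 = 5
b_2 = 10.5
s_2 = 1
t_2 = 2.5
a_3 = 2.5
b_3 = 0.5
c_3 = 3
q_3 = 3.5
t_3 = 4.5
a_4 = 1.5
b_4 = 4
c_4 = 8.5
p_4 = 3.5
q_4 = 3.5
a_5 = 4
b_5 = 4
c_5 = 1.5
q_5 = 2.5
t_5 = 4
a_6 = 9.5
b_6 = 4.5
c_6 = 0.5
t_6 = 5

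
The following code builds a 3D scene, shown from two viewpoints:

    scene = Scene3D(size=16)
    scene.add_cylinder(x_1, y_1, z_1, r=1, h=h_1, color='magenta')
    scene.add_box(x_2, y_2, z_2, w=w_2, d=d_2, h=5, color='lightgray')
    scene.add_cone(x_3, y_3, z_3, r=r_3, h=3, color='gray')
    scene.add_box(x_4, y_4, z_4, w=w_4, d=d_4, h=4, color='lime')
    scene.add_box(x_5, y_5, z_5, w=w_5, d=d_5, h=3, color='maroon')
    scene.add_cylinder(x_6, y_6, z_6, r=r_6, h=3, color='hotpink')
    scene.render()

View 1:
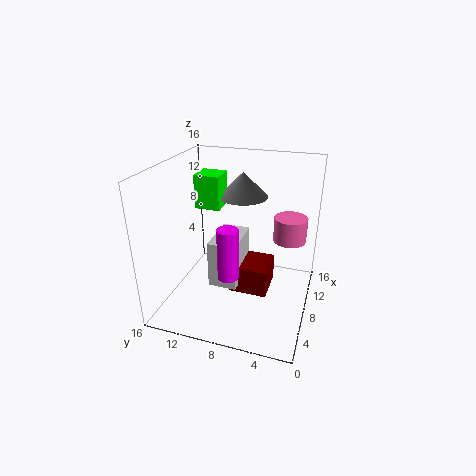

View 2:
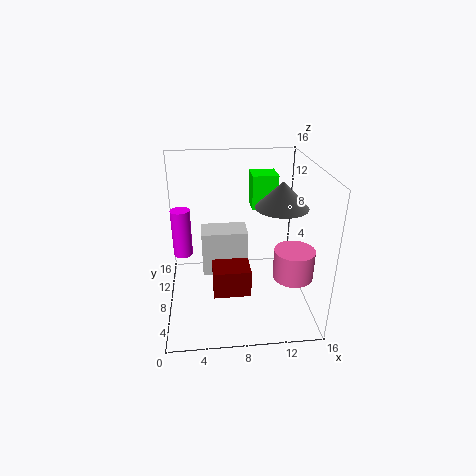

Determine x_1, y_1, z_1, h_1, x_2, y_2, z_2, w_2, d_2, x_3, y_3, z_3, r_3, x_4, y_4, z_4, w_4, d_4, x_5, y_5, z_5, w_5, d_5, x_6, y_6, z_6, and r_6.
x_1 = 2, y_1 = 7, z_1 = 7, h_1 = 5, x_2 = 4, y_2 = 7, z_2 = 4, w_2 = 5, d_2 = 3, x_3 = 13, y_3 = 9, z_3 = 11, r_3 = 3, x_4 = 10, y_4 = 11, z_4 = 10, w_4 = 3, d_4 = 3, x_5 = 5, y_5 = 4, z_5 = 3, w_5 = 4, d_5 = 4, x_6 = 13, y_6 = 3, z_6 = 6, r_6 = 2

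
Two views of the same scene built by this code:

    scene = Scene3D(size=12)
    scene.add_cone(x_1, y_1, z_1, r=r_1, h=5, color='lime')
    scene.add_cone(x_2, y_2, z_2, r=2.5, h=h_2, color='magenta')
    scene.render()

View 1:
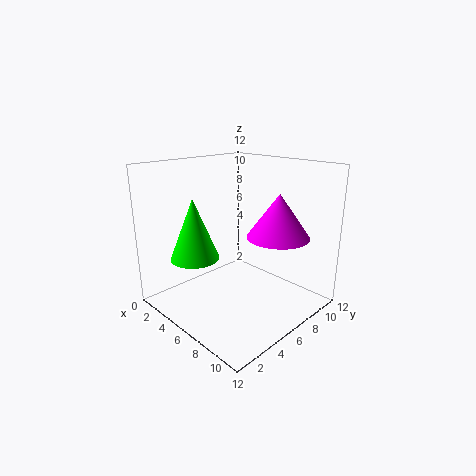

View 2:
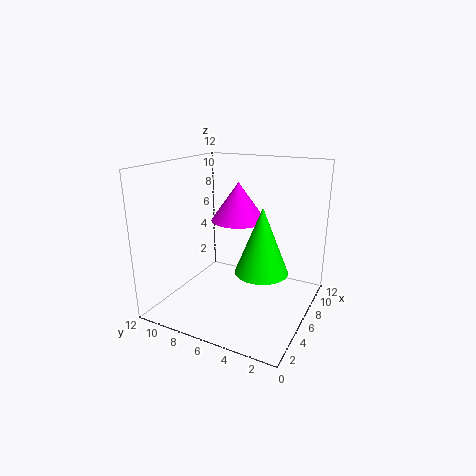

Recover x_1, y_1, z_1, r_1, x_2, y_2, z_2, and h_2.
x_1 = 4; y_1 = 3; z_1 = 4.5; r_1 = 2; x_2 = 9; y_2 = 7.5; z_2 = 6.5; h_2 = 3.5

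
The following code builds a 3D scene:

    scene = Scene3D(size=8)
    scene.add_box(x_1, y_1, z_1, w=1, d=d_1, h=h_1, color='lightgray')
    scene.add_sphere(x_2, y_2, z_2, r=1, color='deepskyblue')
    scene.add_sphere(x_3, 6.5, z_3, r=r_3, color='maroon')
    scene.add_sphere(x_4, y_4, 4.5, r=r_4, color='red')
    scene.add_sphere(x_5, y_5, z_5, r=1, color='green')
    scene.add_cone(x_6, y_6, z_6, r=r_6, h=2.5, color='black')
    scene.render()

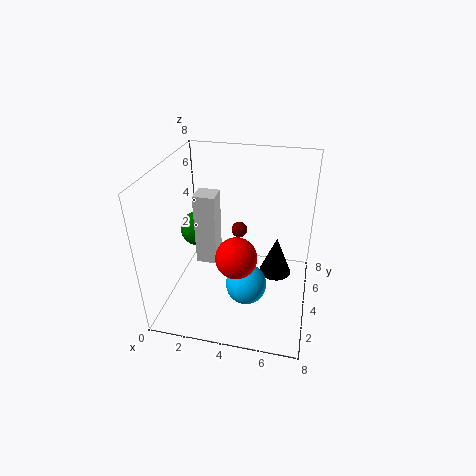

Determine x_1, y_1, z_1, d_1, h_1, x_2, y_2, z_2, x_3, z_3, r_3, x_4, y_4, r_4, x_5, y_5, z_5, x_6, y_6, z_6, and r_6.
x_1 = 2.5; y_1 = 1.5; z_1 = 4; d_1 = 1; h_1 = 3.5; x_2 = 5; y_2 = 1.5; z_2 = 3; x_3 = 3.5; z_3 = 3; r_3 = 0.5; x_4 = 4.5; y_4 = 1.5; r_4 = 1; x_5 = 1.5; y_5 = 4.5; z_5 = 4; x_6 = 6; y_6 = 6; z_6 = 0.5; r_6 = 1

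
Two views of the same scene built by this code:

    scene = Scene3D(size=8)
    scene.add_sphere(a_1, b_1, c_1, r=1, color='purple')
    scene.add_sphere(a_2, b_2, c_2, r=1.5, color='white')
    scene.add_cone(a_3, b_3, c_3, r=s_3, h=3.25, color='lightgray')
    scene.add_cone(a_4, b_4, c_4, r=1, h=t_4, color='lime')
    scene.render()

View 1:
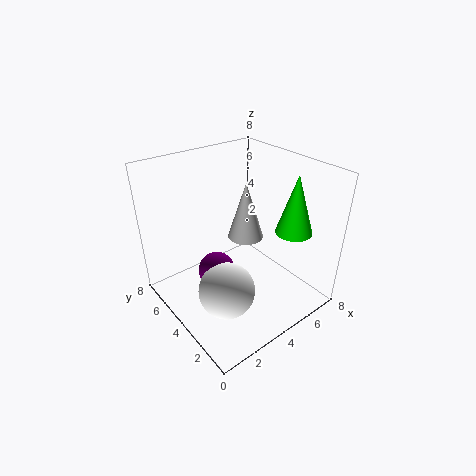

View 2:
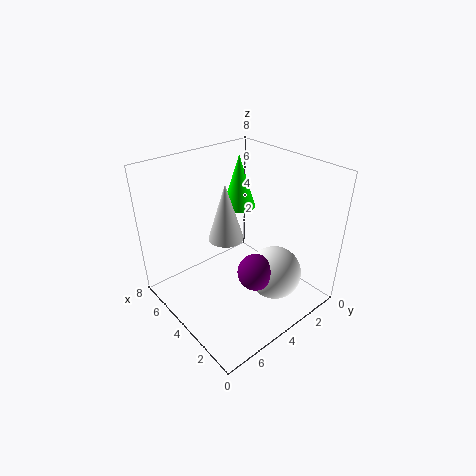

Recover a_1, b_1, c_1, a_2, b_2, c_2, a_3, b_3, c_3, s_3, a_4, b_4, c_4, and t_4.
a_1 = 2.5; b_1 = 4; c_1 = 2.5; a_2 = 2.25; b_2 = 2.75; c_2 = 2; a_3 = 4.75; b_3 = 4.25; c_3 = 3.75; s_3 = 1; a_4 = 6.25; b_4 = 2; c_4 = 4.5; t_4 = 3.25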